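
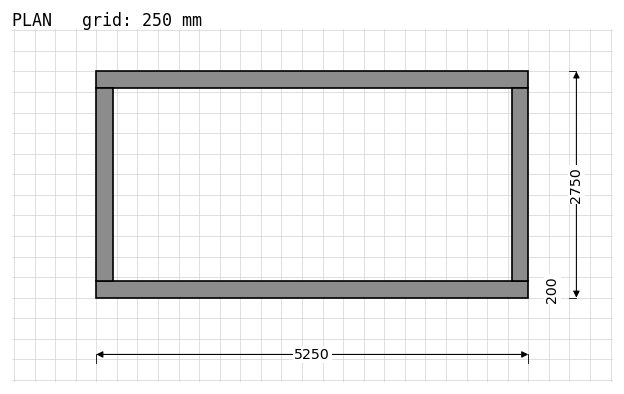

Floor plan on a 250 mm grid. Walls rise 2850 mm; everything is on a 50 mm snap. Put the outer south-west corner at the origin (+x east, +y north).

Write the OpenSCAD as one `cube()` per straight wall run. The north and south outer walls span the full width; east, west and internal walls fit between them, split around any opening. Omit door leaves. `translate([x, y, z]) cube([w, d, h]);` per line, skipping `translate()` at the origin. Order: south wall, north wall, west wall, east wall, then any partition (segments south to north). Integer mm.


cube([5250, 200, 2850]);
translate([0, 2550, 0]) cube([5250, 200, 2850]);
translate([0, 200, 0]) cube([200, 2350, 2850]);
translate([5050, 200, 0]) cube([200, 2350, 2850]);


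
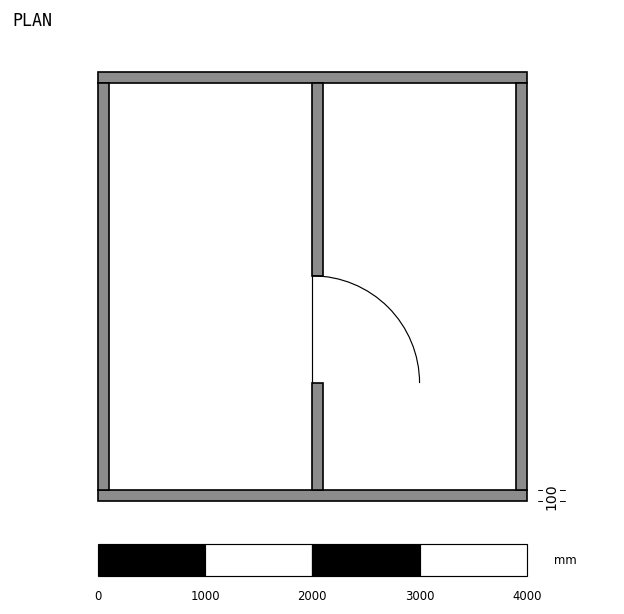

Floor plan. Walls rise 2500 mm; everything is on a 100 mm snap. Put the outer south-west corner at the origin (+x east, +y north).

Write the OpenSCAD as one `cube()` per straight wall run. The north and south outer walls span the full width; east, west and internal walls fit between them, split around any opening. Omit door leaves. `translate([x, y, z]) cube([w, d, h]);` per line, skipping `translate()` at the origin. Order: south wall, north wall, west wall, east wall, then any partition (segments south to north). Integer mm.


cube([4000, 100, 2500]);
translate([0, 3900, 0]) cube([4000, 100, 2500]);
translate([0, 100, 0]) cube([100, 3800, 2500]);
translate([3900, 100, 0]) cube([100, 3800, 2500]);
translate([2000, 100, 0]) cube([100, 1000, 2500]);
translate([2000, 2100, 0]) cube([100, 1800, 2500]);


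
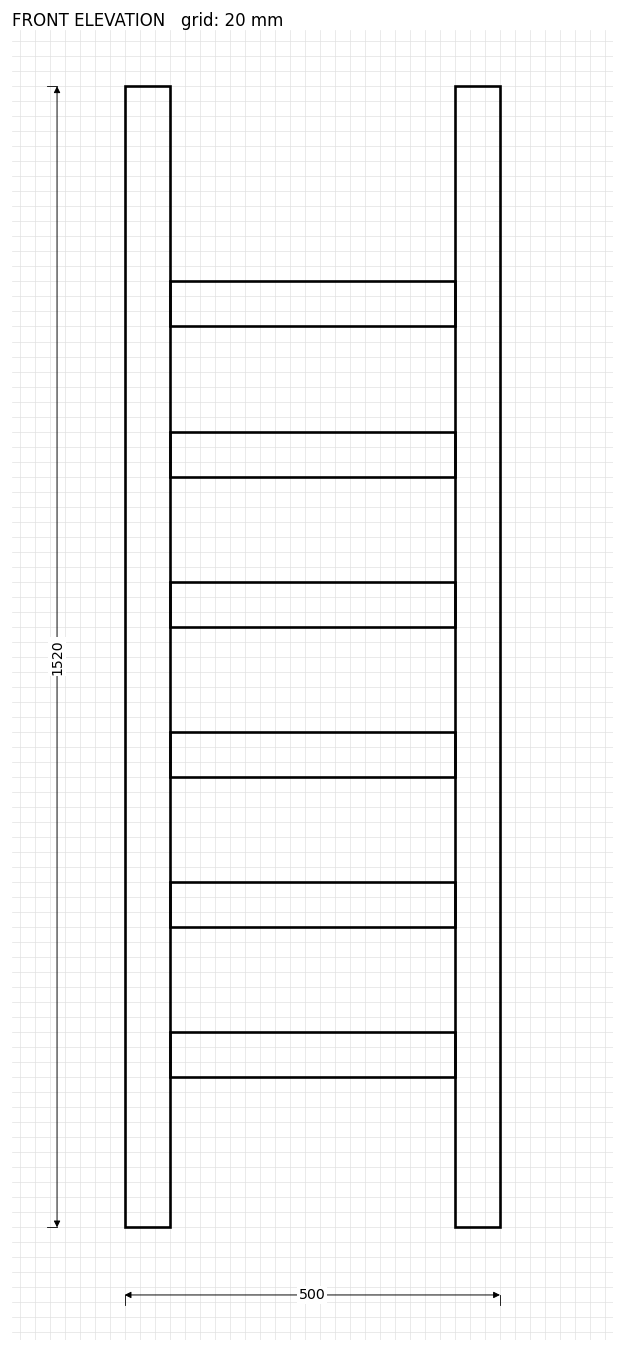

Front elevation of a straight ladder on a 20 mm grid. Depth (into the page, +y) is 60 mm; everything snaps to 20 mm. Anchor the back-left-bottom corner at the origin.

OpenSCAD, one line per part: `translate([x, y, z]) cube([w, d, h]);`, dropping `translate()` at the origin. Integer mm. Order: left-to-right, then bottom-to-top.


cube([60, 60, 1520]);
translate([60, 0, 200]) cube([380, 60, 60]);
translate([60, 0, 400]) cube([380, 60, 60]);
translate([60, 0, 600]) cube([380, 60, 60]);
translate([60, 0, 800]) cube([380, 60, 60]);
translate([60, 0, 1000]) cube([380, 60, 60]);
translate([60, 0, 1200]) cube([380, 60, 60]);
translate([440, 0, 0]) cube([60, 60, 1520]);


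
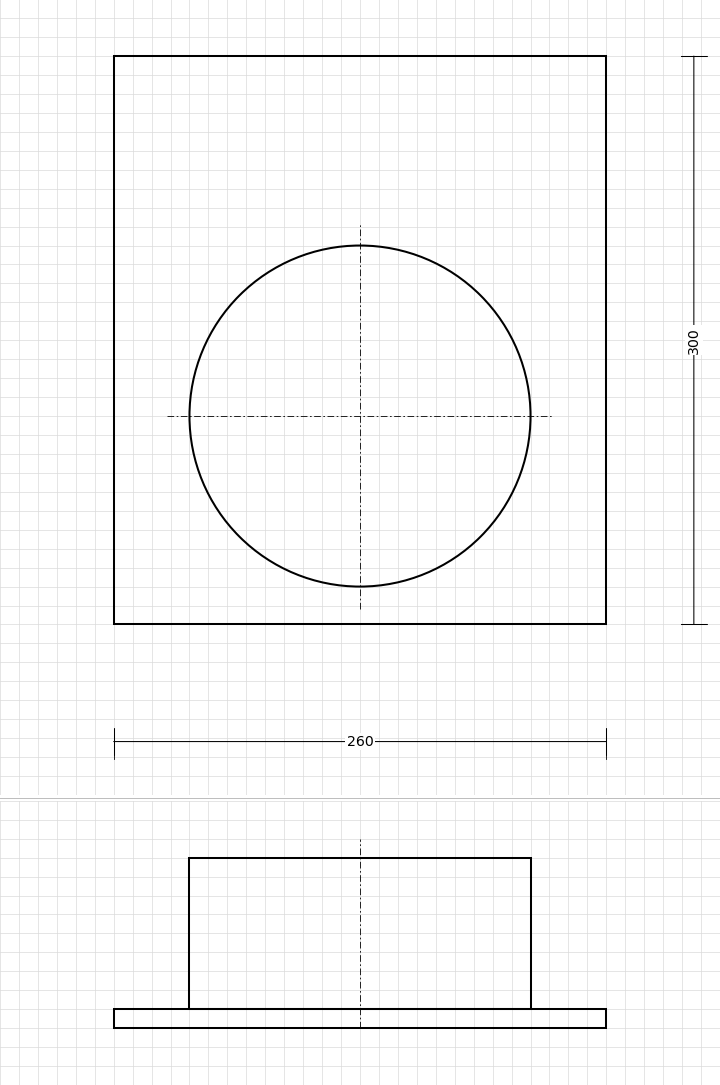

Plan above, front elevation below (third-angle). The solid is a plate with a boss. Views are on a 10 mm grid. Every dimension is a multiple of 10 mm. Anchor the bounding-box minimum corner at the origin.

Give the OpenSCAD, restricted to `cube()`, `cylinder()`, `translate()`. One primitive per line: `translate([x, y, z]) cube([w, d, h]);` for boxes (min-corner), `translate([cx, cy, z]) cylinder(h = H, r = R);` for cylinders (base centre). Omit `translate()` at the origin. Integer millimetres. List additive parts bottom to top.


cube([260, 300, 10]);
translate([130, 110, 10]) cylinder(h = 80, r = 90);


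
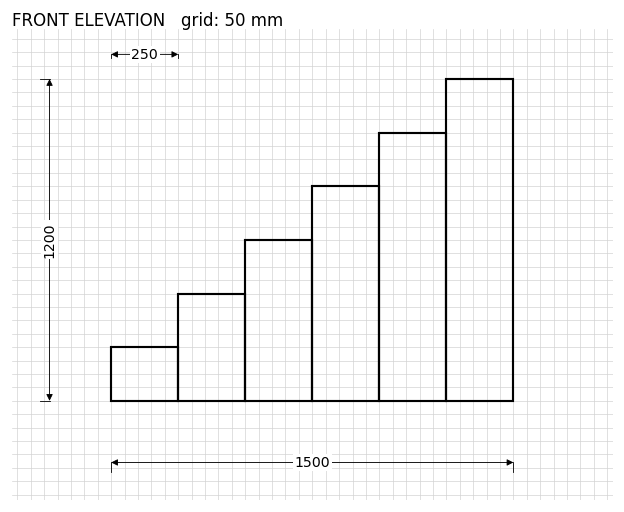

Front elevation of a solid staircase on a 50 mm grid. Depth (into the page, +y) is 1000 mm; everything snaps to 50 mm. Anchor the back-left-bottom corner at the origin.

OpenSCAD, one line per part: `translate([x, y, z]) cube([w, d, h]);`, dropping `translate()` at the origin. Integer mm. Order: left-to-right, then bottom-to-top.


cube([250, 1000, 200]);
translate([250, 0, 0]) cube([250, 1000, 400]);
translate([500, 0, 0]) cube([250, 1000, 600]);
translate([750, 0, 0]) cube([250, 1000, 800]);
translate([1000, 0, 0]) cube([250, 1000, 1000]);
translate([1250, 0, 0]) cube([250, 1000, 1200]);


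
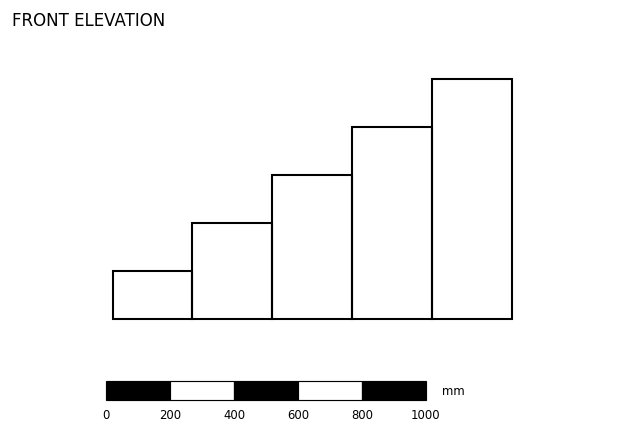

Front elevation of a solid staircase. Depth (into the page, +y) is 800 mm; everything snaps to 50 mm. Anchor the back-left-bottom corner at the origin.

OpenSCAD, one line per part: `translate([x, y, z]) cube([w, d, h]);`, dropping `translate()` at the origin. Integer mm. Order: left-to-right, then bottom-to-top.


cube([250, 800, 150]);
translate([250, 0, 0]) cube([250, 800, 300]);
translate([500, 0, 0]) cube([250, 800, 450]);
translate([750, 0, 0]) cube([250, 800, 600]);
translate([1000, 0, 0]) cube([250, 800, 750]);


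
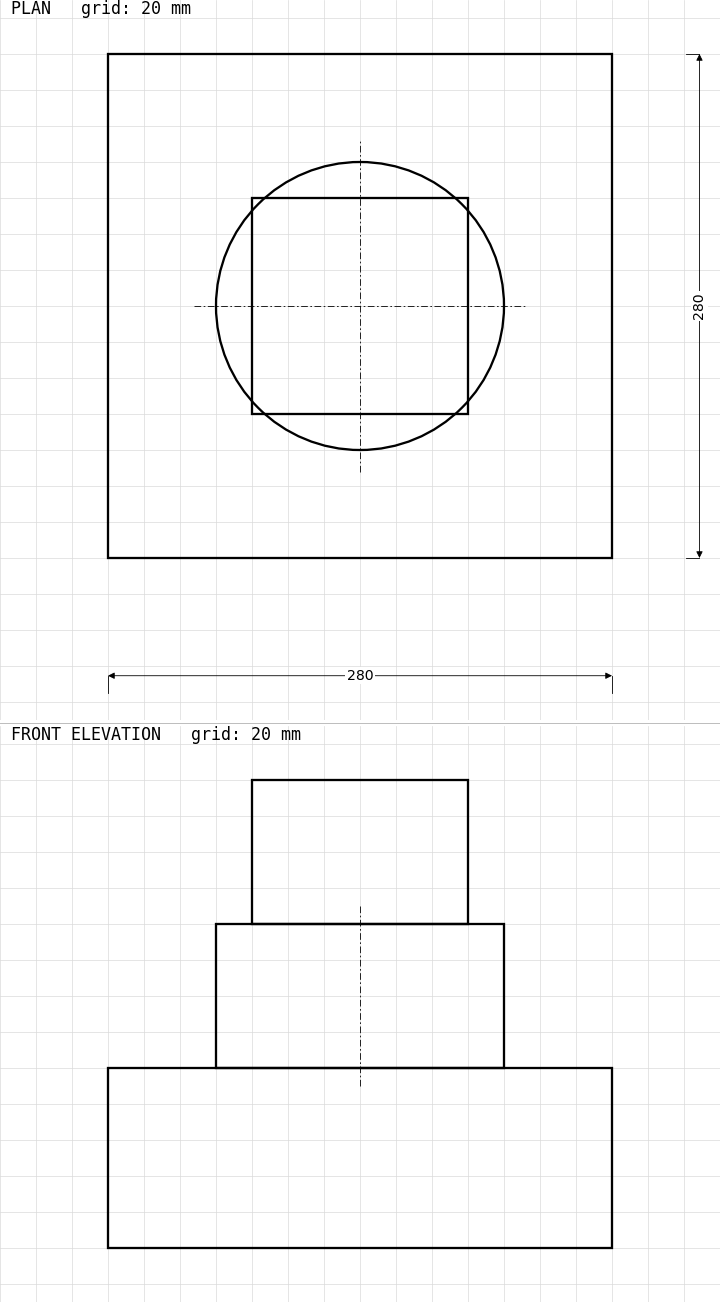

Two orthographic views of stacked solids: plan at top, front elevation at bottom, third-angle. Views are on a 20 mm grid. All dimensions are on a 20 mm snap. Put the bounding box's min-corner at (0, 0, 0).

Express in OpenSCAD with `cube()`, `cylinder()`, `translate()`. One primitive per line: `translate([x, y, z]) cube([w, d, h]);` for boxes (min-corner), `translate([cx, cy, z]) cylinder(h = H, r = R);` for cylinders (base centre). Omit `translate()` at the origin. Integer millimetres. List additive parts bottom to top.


cube([280, 280, 100]);
translate([140, 140, 100]) cylinder(h = 80, r = 80);
translate([80, 80, 180]) cube([120, 120, 80]);


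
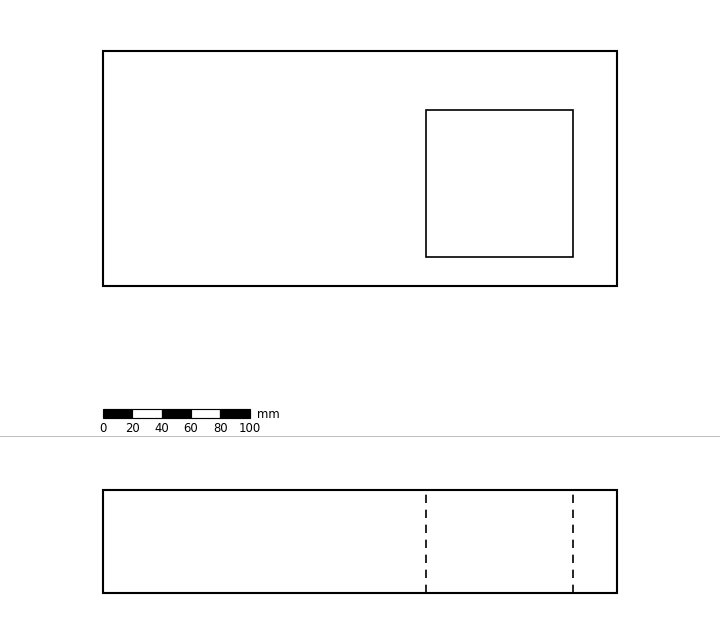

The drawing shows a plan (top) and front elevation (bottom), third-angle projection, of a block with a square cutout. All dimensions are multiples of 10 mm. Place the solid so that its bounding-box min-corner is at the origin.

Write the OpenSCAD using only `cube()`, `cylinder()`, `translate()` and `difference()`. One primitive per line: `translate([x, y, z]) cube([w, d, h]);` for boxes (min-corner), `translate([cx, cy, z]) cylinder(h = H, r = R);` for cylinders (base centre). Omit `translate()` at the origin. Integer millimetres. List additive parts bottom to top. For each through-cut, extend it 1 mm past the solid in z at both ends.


difference() {
  cube([350, 160, 70]);
  translate([220, 20, -1]) cube([100, 100, 72]);
}


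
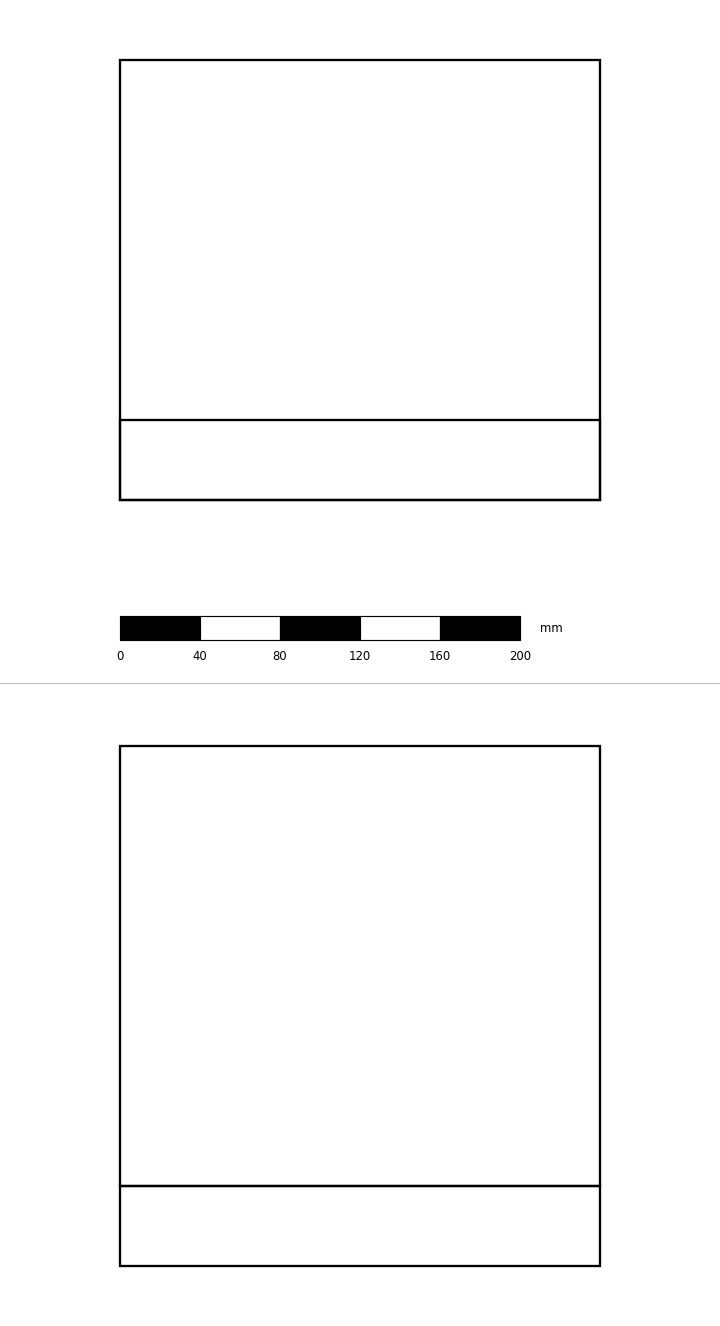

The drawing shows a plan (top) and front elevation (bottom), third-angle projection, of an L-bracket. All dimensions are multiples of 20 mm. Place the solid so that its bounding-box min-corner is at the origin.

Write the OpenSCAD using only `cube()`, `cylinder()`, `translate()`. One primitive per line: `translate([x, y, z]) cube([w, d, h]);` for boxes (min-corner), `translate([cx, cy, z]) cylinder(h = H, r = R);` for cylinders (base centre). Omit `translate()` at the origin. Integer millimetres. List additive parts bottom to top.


cube([240, 220, 40]);
translate([0, 0, 40]) cube([240, 40, 220]);


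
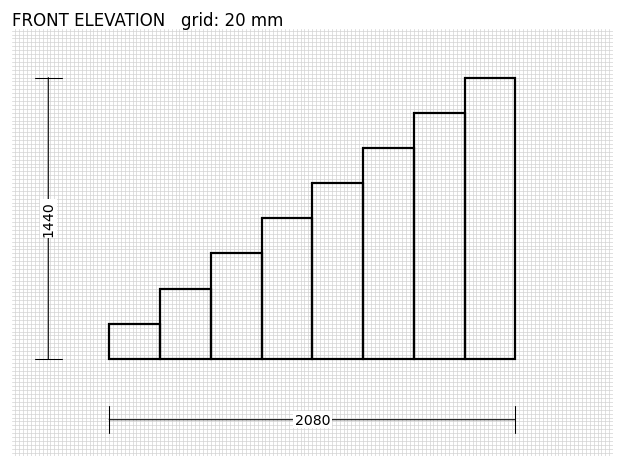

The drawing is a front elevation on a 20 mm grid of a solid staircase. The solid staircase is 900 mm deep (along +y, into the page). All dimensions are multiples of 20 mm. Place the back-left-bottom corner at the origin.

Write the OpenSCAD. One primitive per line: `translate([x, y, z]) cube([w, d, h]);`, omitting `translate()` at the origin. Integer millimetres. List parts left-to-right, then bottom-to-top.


cube([260, 900, 180]);
translate([260, 0, 0]) cube([260, 900, 360]);
translate([520, 0, 0]) cube([260, 900, 540]);
translate([780, 0, 0]) cube([260, 900, 720]);
translate([1040, 0, 0]) cube([260, 900, 900]);
translate([1300, 0, 0]) cube([260, 900, 1080]);
translate([1560, 0, 0]) cube([260, 900, 1260]);
translate([1820, 0, 0]) cube([260, 900, 1440]);


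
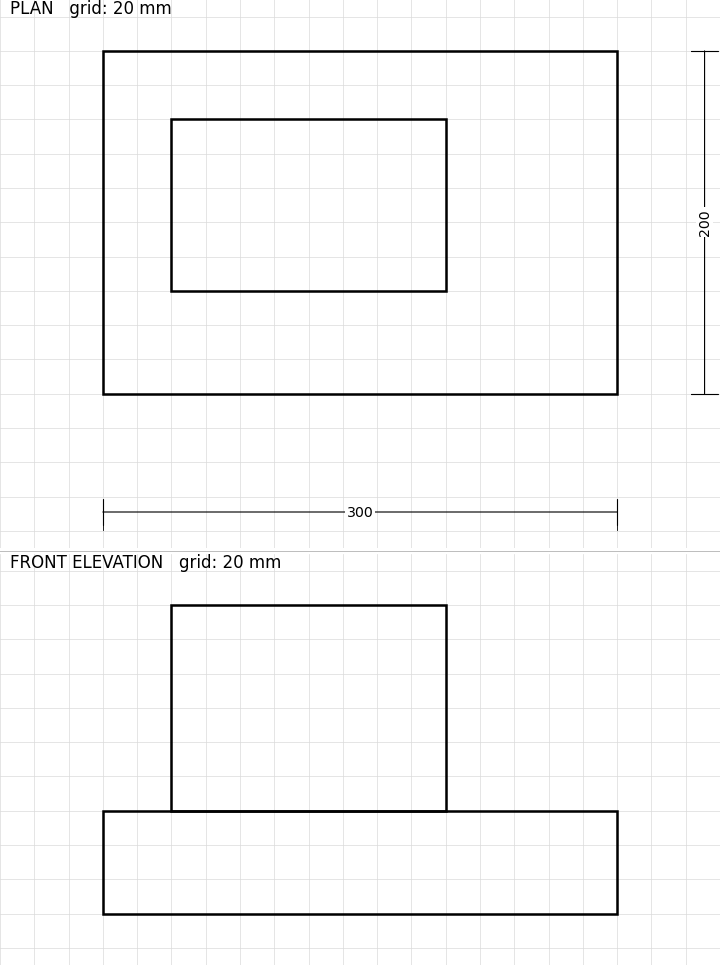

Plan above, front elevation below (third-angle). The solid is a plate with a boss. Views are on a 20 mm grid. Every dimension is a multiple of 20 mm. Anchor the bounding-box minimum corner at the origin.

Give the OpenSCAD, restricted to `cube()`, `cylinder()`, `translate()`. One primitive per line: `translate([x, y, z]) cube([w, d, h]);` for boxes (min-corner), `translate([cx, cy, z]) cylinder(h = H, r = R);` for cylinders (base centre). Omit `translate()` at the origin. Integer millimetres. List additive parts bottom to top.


cube([300, 200, 60]);
translate([40, 60, 60]) cube([160, 100, 120]);


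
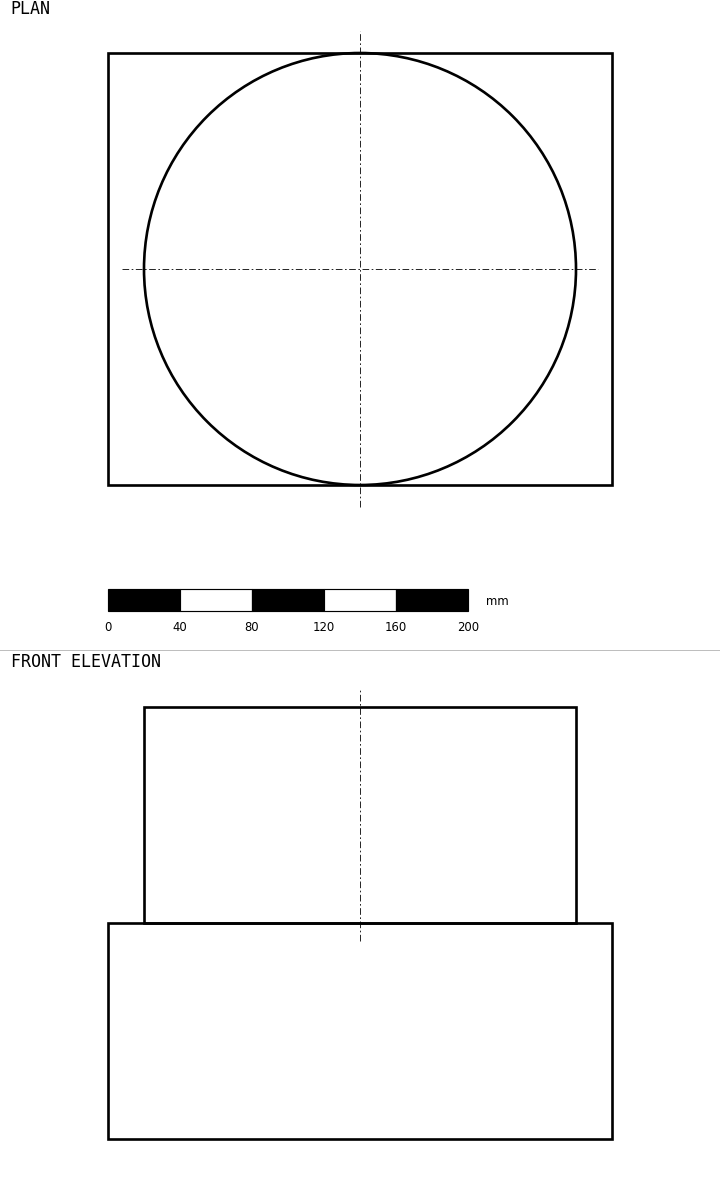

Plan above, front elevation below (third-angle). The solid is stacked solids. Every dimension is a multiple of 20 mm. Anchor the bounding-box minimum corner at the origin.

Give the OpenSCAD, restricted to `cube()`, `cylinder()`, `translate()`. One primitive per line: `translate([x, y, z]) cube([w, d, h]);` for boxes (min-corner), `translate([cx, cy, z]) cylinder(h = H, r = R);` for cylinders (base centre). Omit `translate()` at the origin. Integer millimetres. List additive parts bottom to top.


cube([280, 240, 120]);
translate([140, 120, 120]) cylinder(h = 120, r = 120);


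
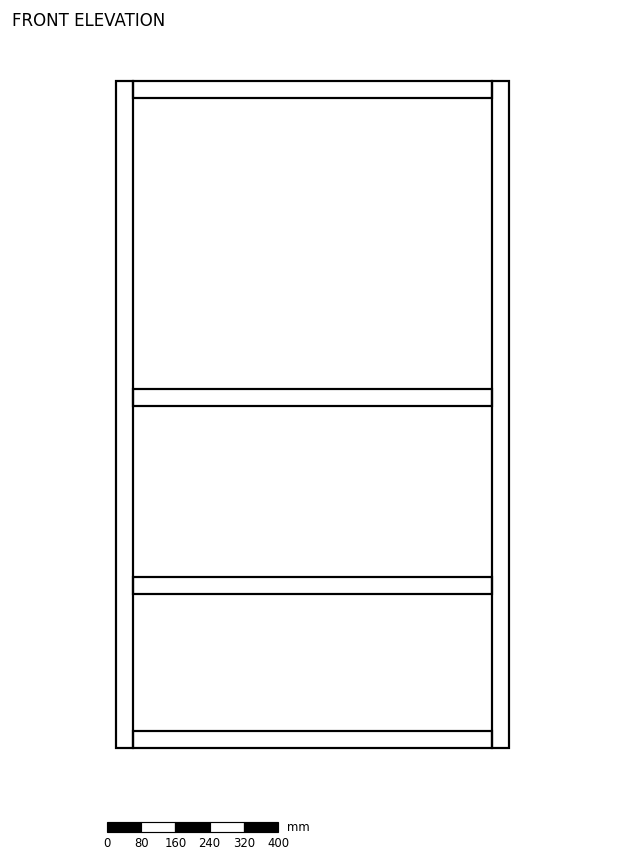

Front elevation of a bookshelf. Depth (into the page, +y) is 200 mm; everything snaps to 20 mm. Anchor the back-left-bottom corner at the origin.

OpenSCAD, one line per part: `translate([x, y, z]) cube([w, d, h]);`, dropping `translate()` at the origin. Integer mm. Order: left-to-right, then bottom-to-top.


cube([40, 200, 1560]);
translate([40, 0, 0]) cube([840, 200, 40]);
translate([40, 0, 360]) cube([840, 200, 40]);
translate([40, 0, 800]) cube([840, 200, 40]);
translate([40, 0, 1520]) cube([840, 200, 40]);
translate([880, 0, 0]) cube([40, 200, 1560]);


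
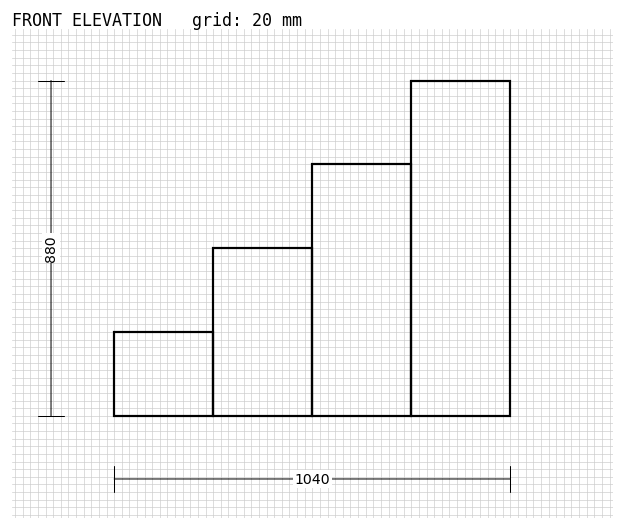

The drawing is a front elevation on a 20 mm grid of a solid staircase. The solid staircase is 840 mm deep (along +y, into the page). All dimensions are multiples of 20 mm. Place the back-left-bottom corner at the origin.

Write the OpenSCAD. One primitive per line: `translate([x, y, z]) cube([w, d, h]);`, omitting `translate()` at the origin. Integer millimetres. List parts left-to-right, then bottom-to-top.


cube([260, 840, 220]);
translate([260, 0, 0]) cube([260, 840, 440]);
translate([520, 0, 0]) cube([260, 840, 660]);
translate([780, 0, 0]) cube([260, 840, 880]);


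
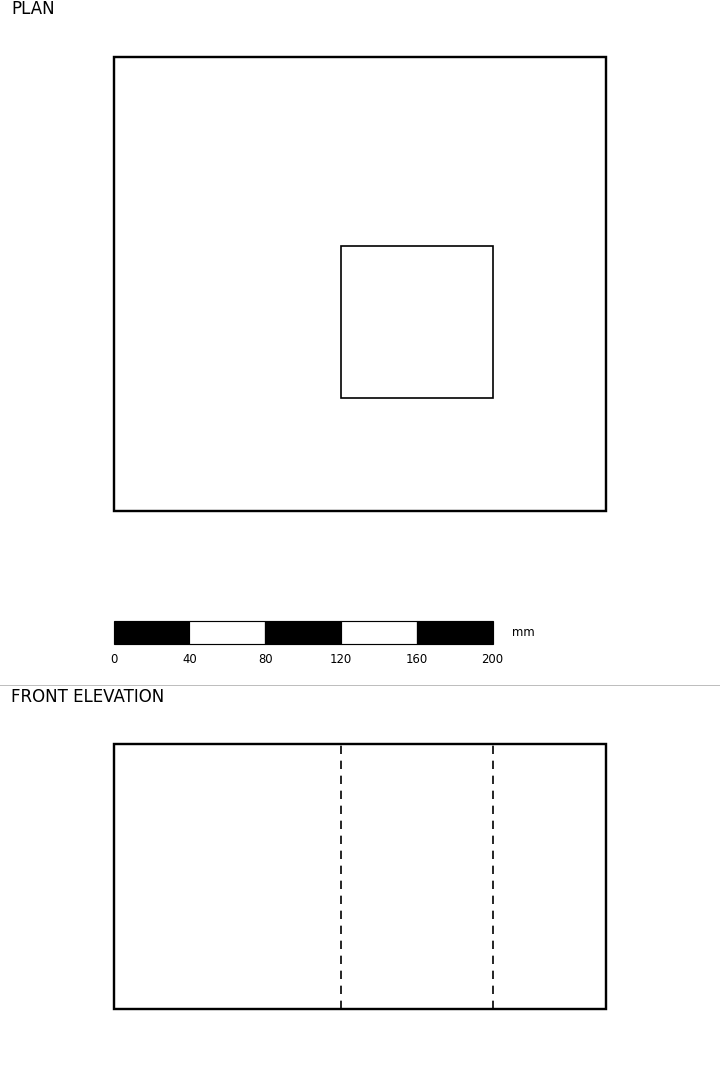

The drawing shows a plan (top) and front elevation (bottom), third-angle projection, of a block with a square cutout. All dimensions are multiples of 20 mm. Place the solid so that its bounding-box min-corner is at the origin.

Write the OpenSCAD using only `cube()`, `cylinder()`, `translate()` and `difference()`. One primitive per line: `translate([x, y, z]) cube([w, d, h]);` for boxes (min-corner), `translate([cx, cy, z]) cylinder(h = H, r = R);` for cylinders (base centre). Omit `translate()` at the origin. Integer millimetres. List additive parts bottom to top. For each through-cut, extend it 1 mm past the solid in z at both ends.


difference() {
  cube([260, 240, 140]);
  translate([120, 60, -1]) cube([80, 80, 142]);
}


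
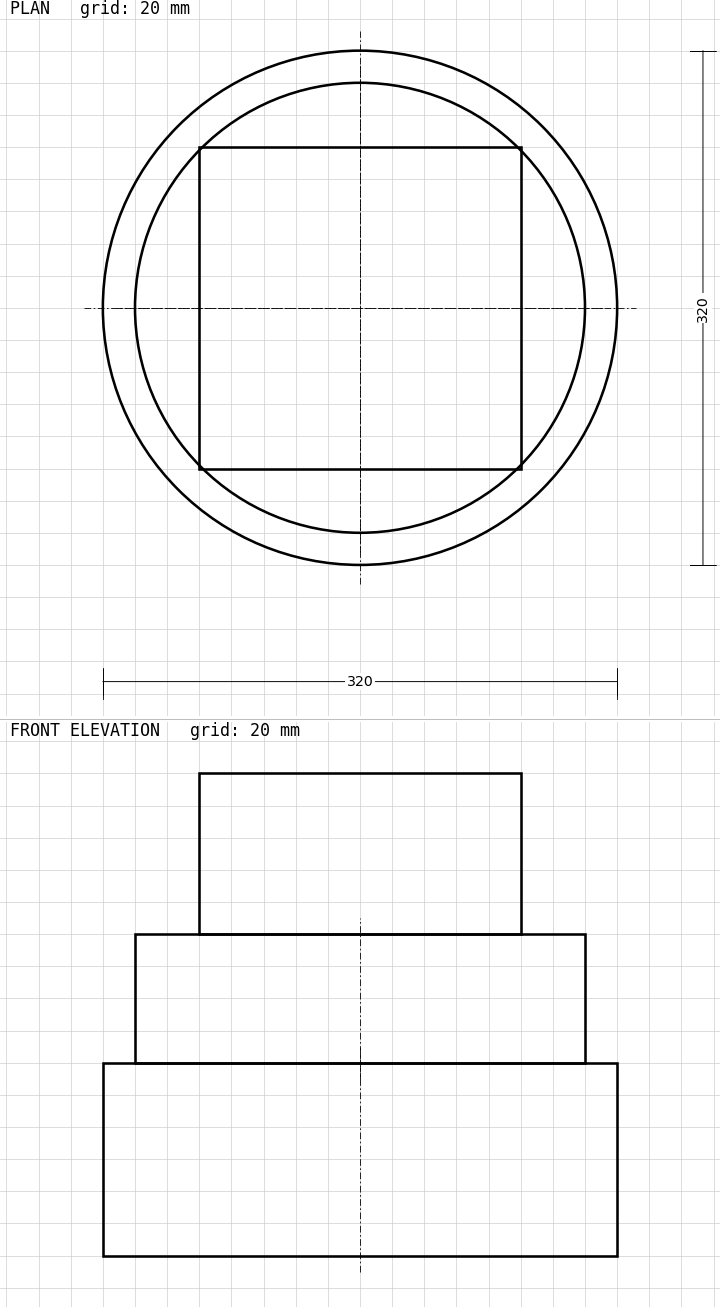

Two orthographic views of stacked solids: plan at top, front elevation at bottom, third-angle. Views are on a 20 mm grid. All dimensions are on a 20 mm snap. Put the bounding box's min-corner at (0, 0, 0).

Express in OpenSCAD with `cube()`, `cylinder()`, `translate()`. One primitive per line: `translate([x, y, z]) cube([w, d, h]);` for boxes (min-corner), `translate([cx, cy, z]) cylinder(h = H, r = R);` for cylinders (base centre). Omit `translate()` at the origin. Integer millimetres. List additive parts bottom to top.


translate([160, 160, 0]) cylinder(h = 120, r = 160);
translate([160, 160, 120]) cylinder(h = 80, r = 140);
translate([60, 60, 200]) cube([200, 200, 100]);


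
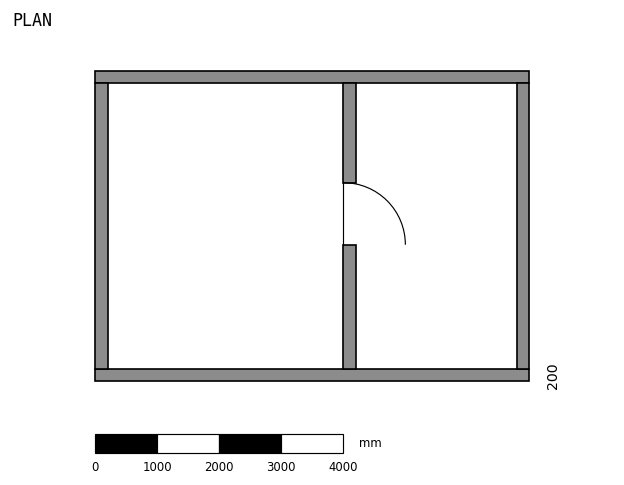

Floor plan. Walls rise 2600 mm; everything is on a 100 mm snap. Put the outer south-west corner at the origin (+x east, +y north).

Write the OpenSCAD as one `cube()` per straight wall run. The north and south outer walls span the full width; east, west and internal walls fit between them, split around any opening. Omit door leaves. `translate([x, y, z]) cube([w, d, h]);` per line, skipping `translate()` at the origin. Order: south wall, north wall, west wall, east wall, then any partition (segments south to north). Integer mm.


cube([7000, 200, 2600]);
translate([0, 4800, 0]) cube([7000, 200, 2600]);
translate([0, 200, 0]) cube([200, 4600, 2600]);
translate([6800, 200, 0]) cube([200, 4600, 2600]);
translate([4000, 200, 0]) cube([200, 2000, 2600]);
translate([4000, 3200, 0]) cube([200, 1600, 2600]);


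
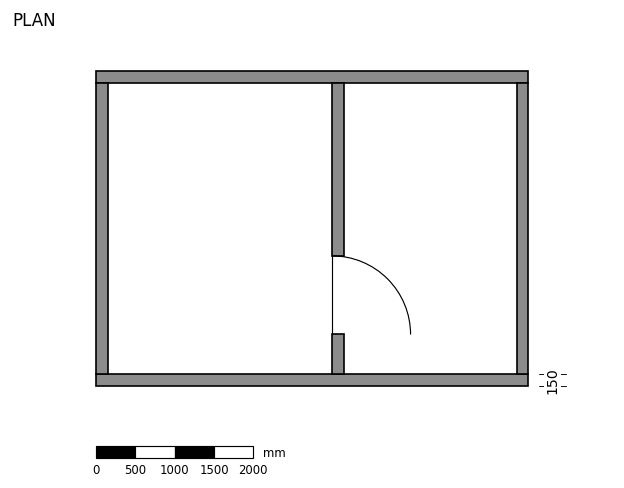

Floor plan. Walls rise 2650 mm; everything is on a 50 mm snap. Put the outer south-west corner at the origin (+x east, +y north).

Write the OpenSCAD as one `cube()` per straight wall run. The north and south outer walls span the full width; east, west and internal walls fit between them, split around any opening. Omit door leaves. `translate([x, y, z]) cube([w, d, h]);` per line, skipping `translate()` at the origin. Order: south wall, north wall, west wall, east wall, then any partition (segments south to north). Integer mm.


cube([5500, 150, 2650]);
translate([0, 3850, 0]) cube([5500, 150, 2650]);
translate([0, 150, 0]) cube([150, 3700, 2650]);
translate([5350, 150, 0]) cube([150, 3700, 2650]);
translate([3000, 150, 0]) cube([150, 500, 2650]);
translate([3000, 1650, 0]) cube([150, 2200, 2650]);


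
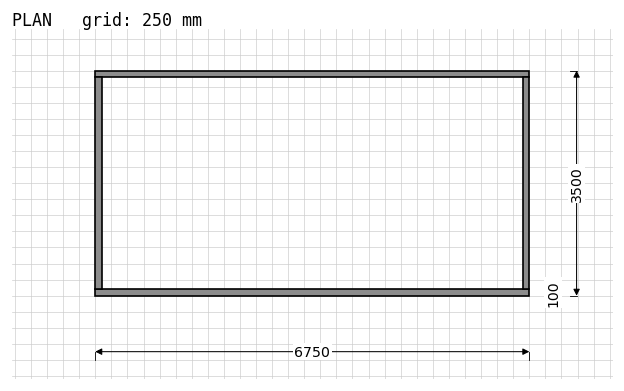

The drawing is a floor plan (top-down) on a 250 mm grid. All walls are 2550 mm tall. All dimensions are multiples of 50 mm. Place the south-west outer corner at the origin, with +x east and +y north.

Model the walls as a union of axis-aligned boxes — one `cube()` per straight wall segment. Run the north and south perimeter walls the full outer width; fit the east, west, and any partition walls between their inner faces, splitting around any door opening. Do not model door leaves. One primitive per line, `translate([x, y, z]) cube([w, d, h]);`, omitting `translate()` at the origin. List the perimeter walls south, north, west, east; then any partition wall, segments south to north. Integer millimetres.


cube([6750, 100, 2550]);
translate([0, 3400, 0]) cube([6750, 100, 2550]);
translate([0, 100, 0]) cube([100, 3300, 2550]);
translate([6650, 100, 0]) cube([100, 3300, 2550]);


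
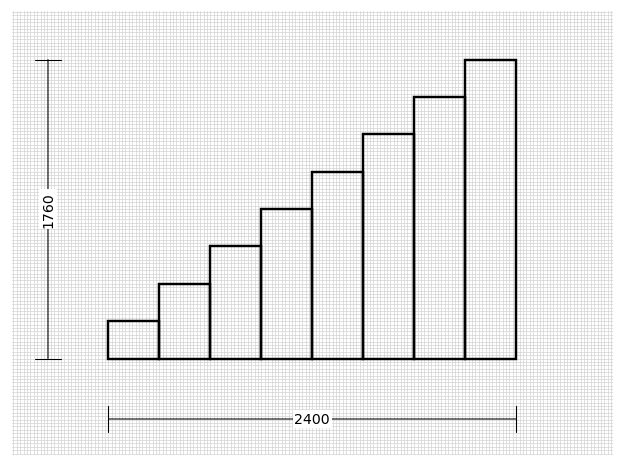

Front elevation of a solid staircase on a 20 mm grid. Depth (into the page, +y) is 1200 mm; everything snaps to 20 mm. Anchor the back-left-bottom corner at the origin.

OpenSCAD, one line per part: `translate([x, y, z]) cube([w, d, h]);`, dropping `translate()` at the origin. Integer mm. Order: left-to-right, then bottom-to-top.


cube([300, 1200, 220]);
translate([300, 0, 0]) cube([300, 1200, 440]);
translate([600, 0, 0]) cube([300, 1200, 660]);
translate([900, 0, 0]) cube([300, 1200, 880]);
translate([1200, 0, 0]) cube([300, 1200, 1100]);
translate([1500, 0, 0]) cube([300, 1200, 1320]);
translate([1800, 0, 0]) cube([300, 1200, 1540]);
translate([2100, 0, 0]) cube([300, 1200, 1760]);


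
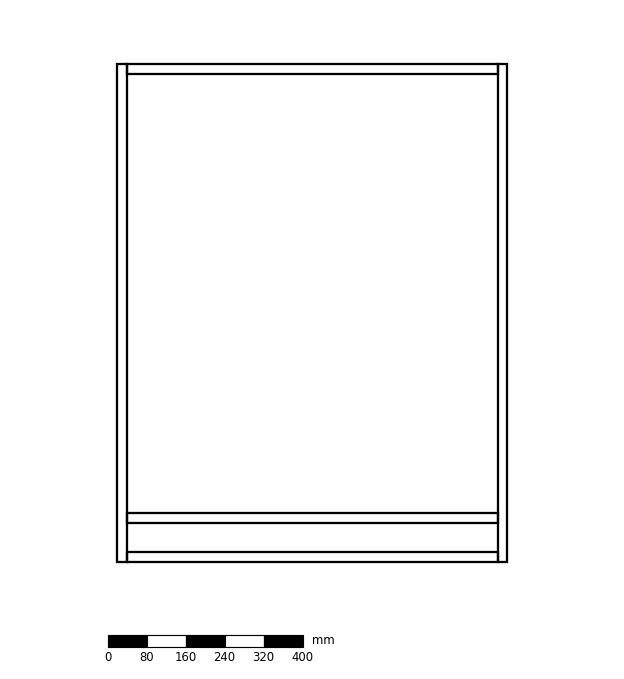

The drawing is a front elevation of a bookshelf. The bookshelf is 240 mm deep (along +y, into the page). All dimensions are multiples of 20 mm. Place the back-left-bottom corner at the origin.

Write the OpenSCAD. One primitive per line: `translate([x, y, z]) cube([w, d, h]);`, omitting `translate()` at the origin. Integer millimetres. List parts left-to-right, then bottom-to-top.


cube([20, 240, 1020]);
translate([20, 0, 0]) cube([760, 240, 20]);
translate([20, 0, 80]) cube([760, 240, 20]);
translate([20, 0, 1000]) cube([760, 240, 20]);
translate([780, 0, 0]) cube([20, 240, 1020]);


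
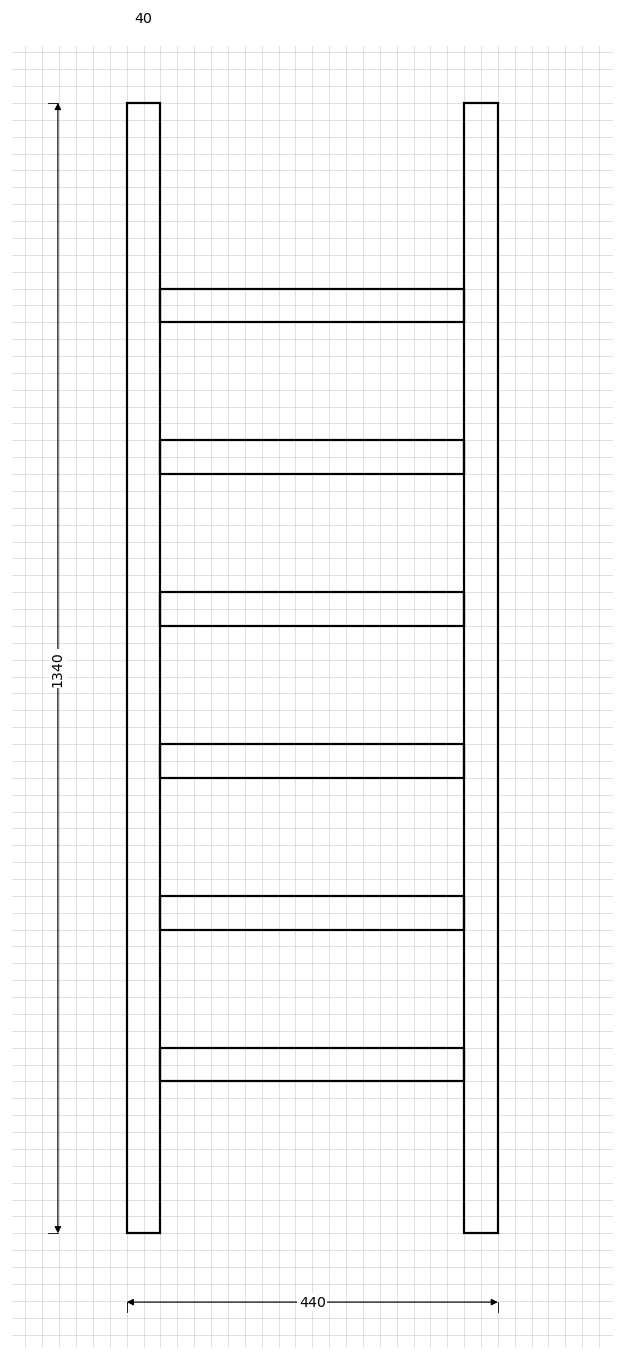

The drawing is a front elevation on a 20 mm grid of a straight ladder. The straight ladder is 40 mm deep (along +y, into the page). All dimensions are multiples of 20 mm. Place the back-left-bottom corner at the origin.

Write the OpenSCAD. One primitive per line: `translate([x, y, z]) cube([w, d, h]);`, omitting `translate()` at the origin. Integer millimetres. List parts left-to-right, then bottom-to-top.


cube([40, 40, 1340]);
translate([40, 0, 180]) cube([360, 40, 40]);
translate([40, 0, 360]) cube([360, 40, 40]);
translate([40, 0, 540]) cube([360, 40, 40]);
translate([40, 0, 720]) cube([360, 40, 40]);
translate([40, 0, 900]) cube([360, 40, 40]);
translate([40, 0, 1080]) cube([360, 40, 40]);
translate([400, 0, 0]) cube([40, 40, 1340]);


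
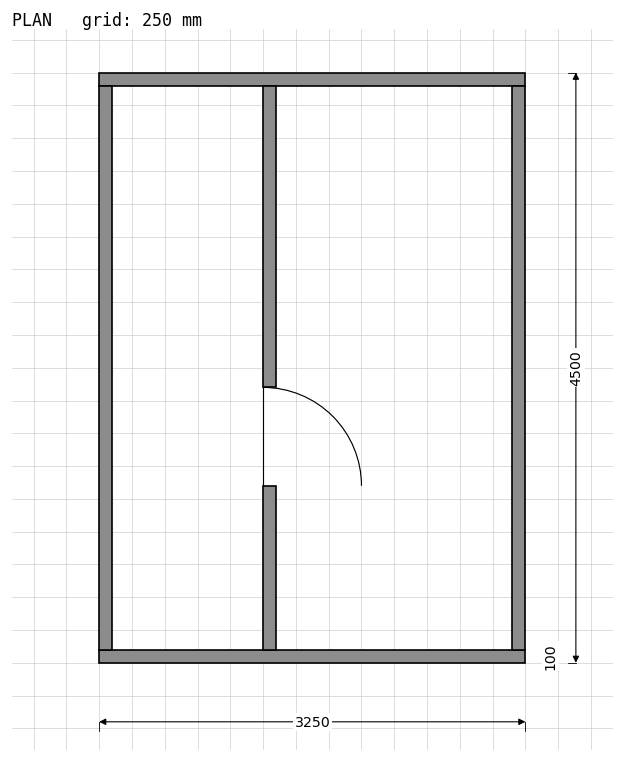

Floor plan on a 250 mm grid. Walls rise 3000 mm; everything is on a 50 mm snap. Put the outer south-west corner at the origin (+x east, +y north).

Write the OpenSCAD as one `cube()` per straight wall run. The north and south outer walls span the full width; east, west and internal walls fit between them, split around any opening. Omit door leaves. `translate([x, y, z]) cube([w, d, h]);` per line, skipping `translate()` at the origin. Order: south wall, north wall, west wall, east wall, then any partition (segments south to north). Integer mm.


cube([3250, 100, 3000]);
translate([0, 4400, 0]) cube([3250, 100, 3000]);
translate([0, 100, 0]) cube([100, 4300, 3000]);
translate([3150, 100, 0]) cube([100, 4300, 3000]);
translate([1250, 100, 0]) cube([100, 1250, 3000]);
translate([1250, 2100, 0]) cube([100, 2300, 3000]);


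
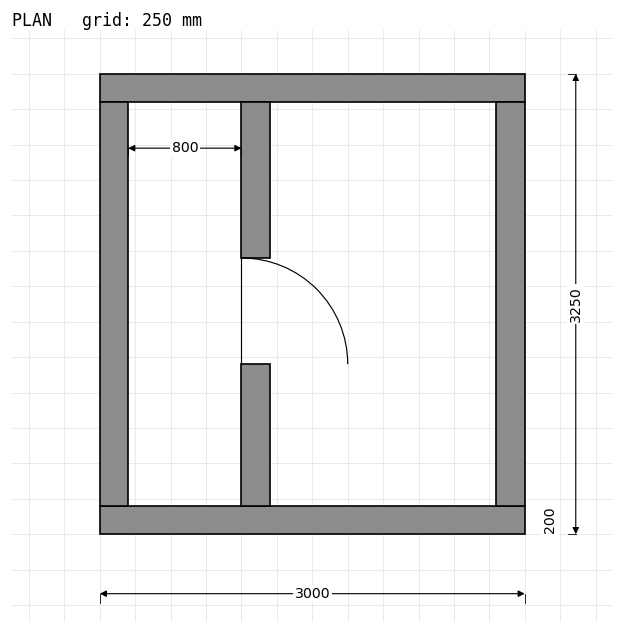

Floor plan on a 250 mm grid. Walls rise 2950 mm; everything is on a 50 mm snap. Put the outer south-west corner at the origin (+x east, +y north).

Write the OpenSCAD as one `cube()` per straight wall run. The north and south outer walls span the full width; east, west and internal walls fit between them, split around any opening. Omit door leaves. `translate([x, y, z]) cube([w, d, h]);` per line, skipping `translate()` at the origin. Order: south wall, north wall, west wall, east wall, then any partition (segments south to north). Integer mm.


cube([3000, 200, 2950]);
translate([0, 3050, 0]) cube([3000, 200, 2950]);
translate([0, 200, 0]) cube([200, 2850, 2950]);
translate([2800, 200, 0]) cube([200, 2850, 2950]);
translate([1000, 200, 0]) cube([200, 1000, 2950]);
translate([1000, 1950, 0]) cube([200, 1100, 2950]);


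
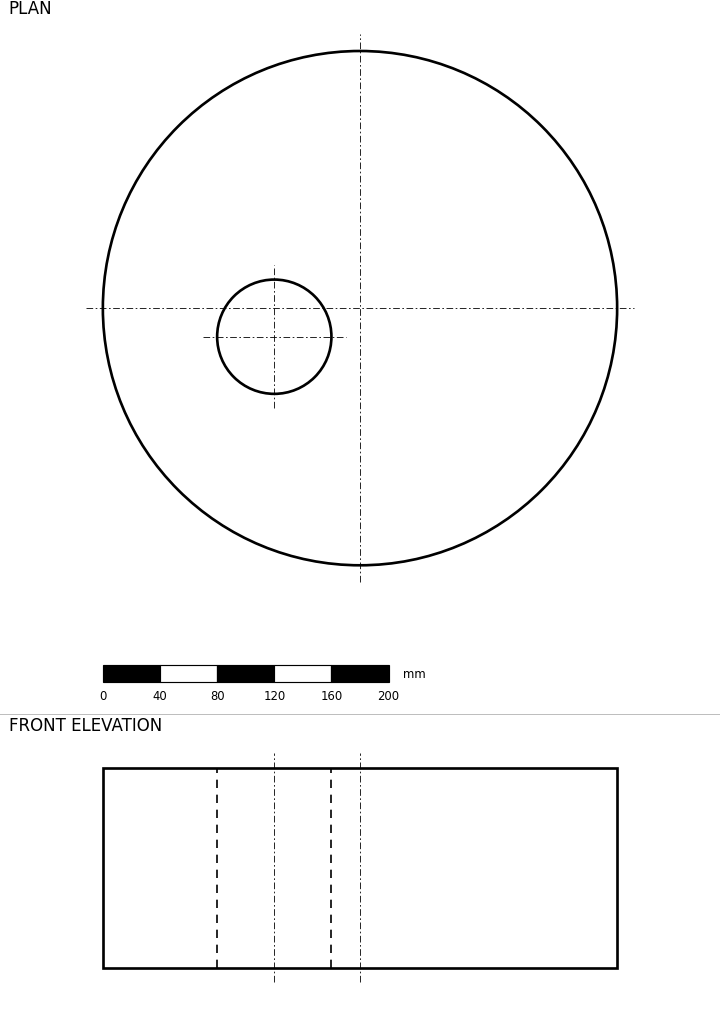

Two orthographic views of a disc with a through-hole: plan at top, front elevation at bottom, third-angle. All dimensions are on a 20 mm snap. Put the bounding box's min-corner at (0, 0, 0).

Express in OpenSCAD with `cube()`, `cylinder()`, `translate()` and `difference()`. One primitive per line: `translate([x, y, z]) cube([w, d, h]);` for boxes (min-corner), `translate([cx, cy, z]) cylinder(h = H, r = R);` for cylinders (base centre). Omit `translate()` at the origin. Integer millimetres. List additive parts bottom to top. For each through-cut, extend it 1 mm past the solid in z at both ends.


difference() {
  translate([180, 180, 0]) cylinder(h = 140, r = 180);
  translate([120, 160, -1]) cylinder(h = 142, r = 40);
}


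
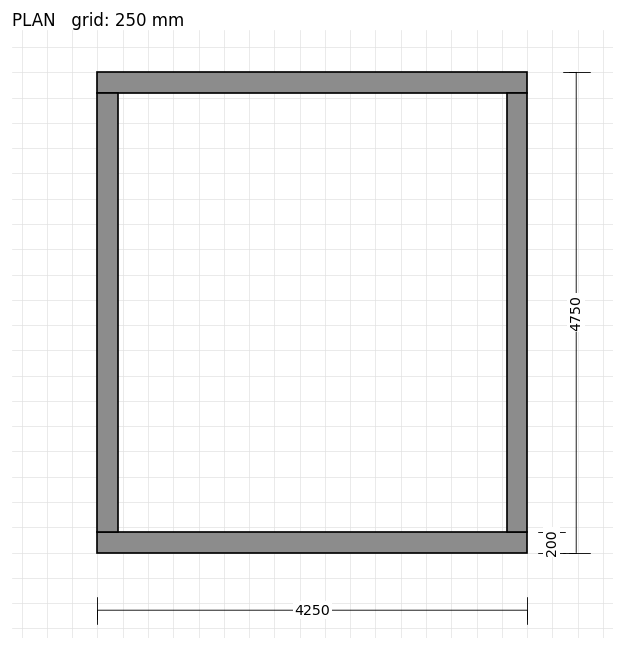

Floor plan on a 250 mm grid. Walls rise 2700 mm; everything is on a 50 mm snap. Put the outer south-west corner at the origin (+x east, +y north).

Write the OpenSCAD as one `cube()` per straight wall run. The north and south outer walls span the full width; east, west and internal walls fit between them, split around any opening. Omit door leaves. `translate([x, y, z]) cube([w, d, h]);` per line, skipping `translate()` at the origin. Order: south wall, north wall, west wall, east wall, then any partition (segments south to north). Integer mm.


cube([4250, 200, 2700]);
translate([0, 4550, 0]) cube([4250, 200, 2700]);
translate([0, 200, 0]) cube([200, 4350, 2700]);
translate([4050, 200, 0]) cube([200, 4350, 2700]);


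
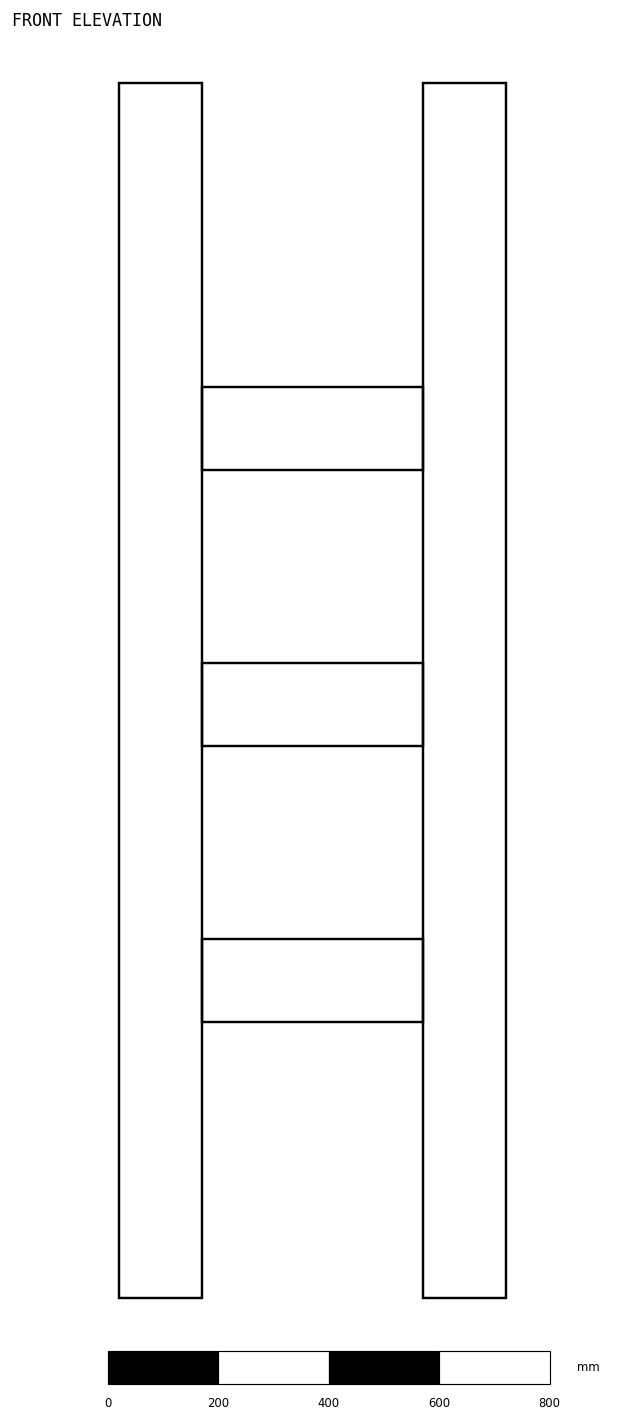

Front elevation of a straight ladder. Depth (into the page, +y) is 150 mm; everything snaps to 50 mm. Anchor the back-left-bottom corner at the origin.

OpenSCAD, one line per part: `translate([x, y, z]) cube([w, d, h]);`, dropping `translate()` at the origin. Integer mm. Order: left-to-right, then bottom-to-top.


cube([150, 150, 2200]);
translate([150, 0, 500]) cube([400, 150, 150]);
translate([150, 0, 1000]) cube([400, 150, 150]);
translate([150, 0, 1500]) cube([400, 150, 150]);
translate([550, 0, 0]) cube([150, 150, 2200]);


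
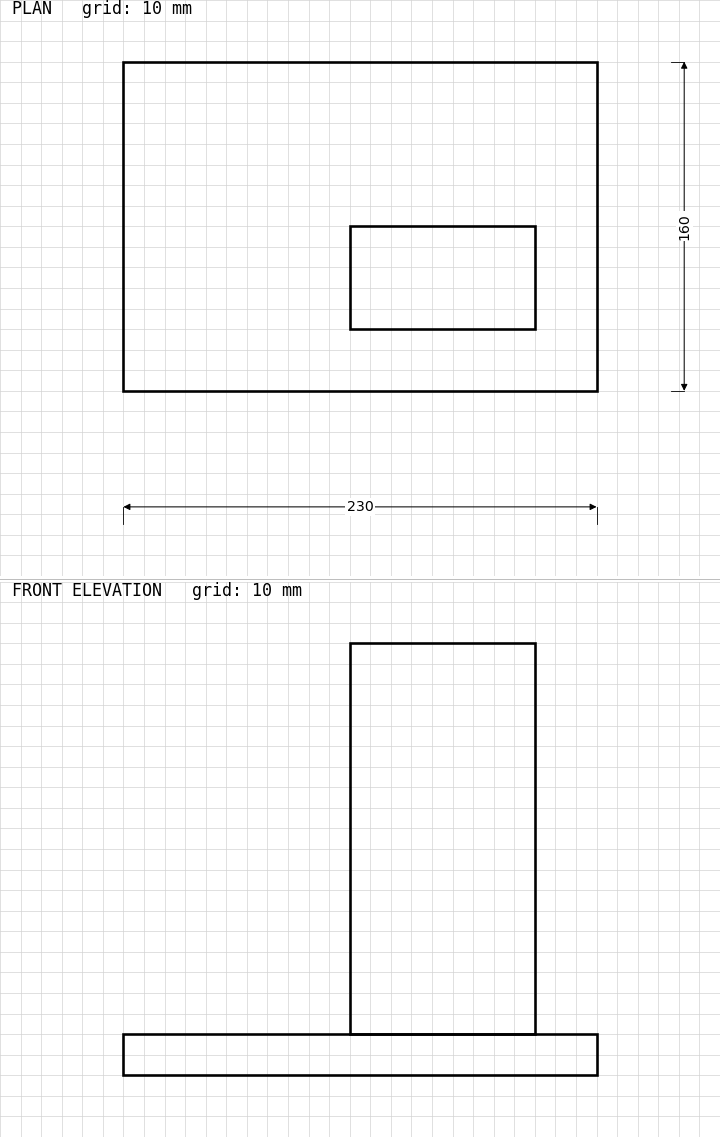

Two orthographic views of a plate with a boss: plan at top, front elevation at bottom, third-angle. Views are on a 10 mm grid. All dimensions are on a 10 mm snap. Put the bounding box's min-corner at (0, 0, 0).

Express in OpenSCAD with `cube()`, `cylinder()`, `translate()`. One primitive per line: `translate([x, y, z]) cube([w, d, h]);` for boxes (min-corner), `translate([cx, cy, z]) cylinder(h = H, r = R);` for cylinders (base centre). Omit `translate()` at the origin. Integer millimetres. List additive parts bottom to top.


cube([230, 160, 20]);
translate([110, 30, 20]) cube([90, 50, 190]);


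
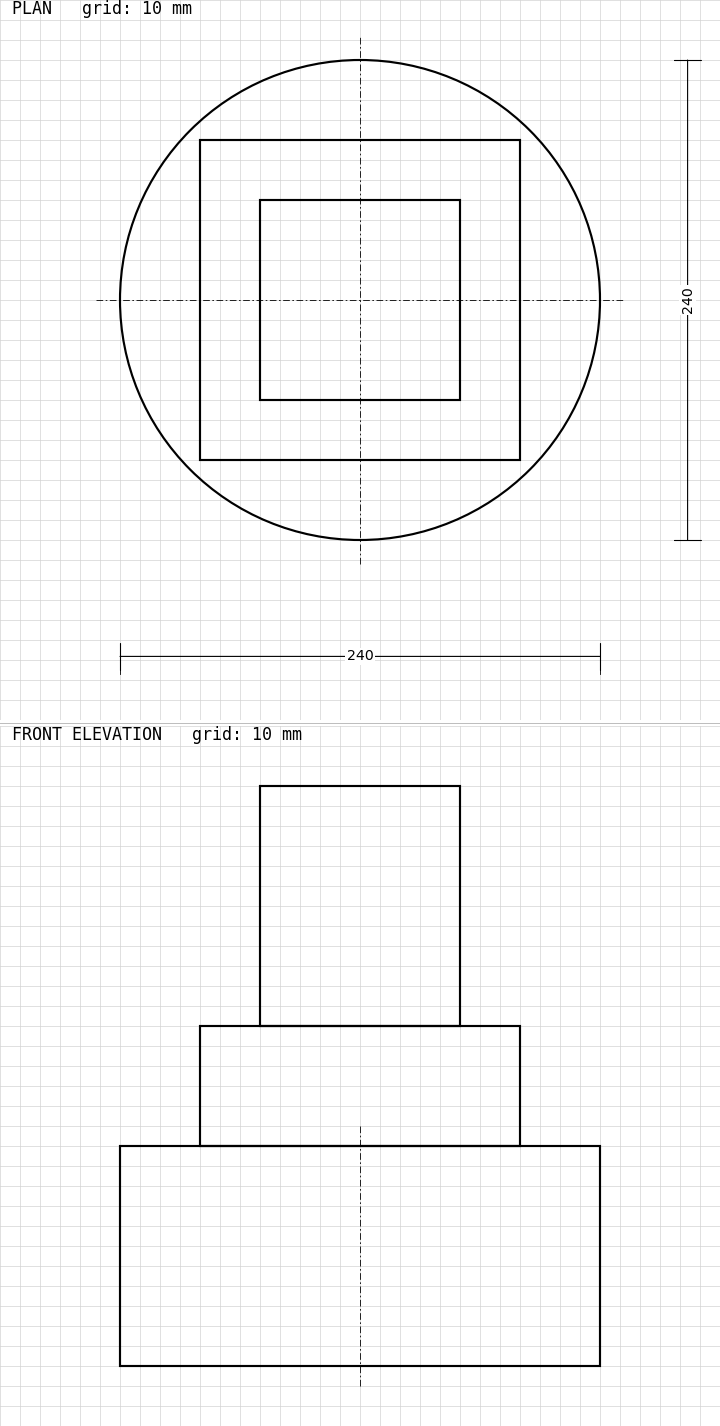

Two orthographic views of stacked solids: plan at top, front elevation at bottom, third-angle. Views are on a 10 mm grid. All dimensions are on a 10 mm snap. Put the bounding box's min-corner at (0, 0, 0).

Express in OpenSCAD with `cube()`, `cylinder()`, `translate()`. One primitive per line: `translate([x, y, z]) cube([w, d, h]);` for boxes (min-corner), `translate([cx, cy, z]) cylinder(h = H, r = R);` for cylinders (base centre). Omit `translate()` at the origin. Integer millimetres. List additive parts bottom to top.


translate([120, 120, 0]) cylinder(h = 110, r = 120);
translate([40, 40, 110]) cube([160, 160, 60]);
translate([70, 70, 170]) cube([100, 100, 120]);


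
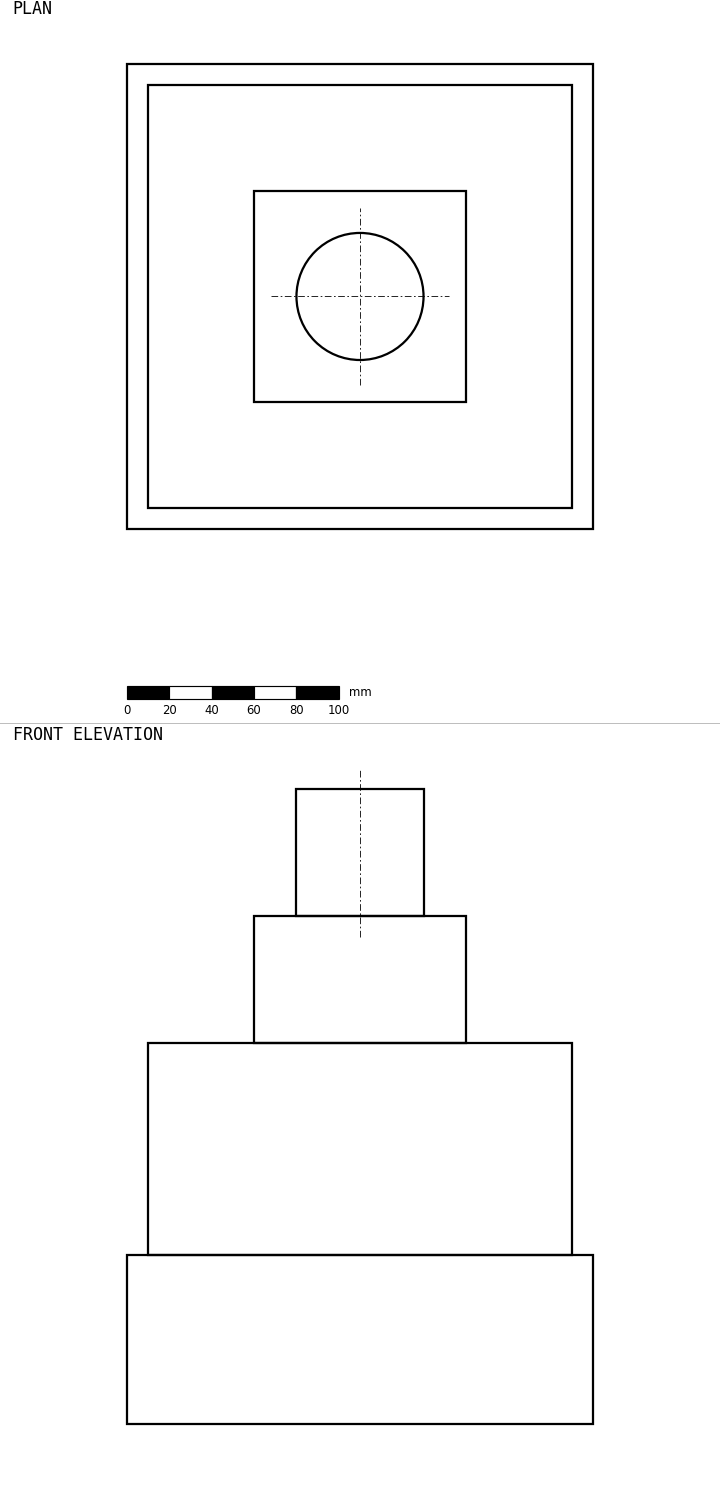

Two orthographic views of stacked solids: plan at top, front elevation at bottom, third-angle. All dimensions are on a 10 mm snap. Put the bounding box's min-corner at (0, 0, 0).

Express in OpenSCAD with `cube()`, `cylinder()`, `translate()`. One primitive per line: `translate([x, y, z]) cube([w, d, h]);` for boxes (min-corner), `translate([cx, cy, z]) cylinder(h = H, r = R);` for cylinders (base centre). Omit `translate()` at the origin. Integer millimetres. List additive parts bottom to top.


cube([220, 220, 80]);
translate([10, 10, 80]) cube([200, 200, 100]);
translate([60, 60, 180]) cube([100, 100, 60]);
translate([110, 110, 240]) cylinder(h = 60, r = 30);


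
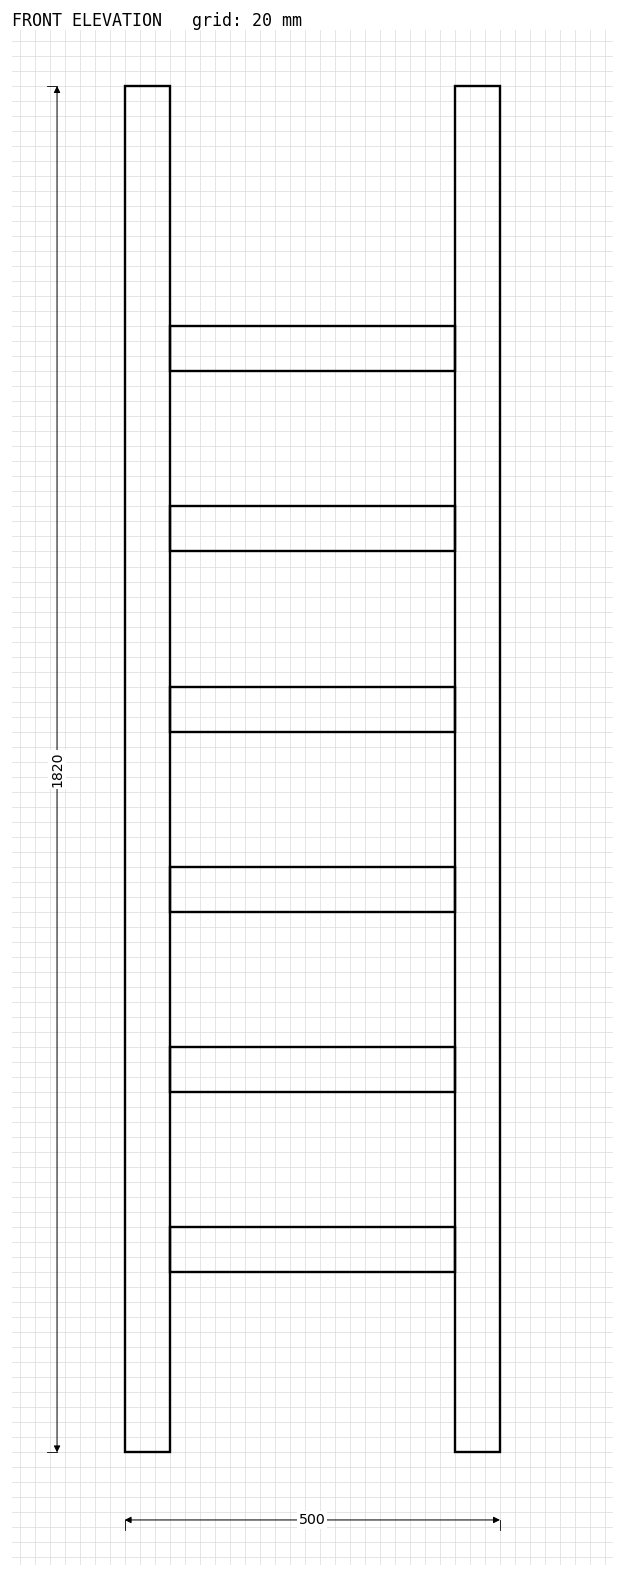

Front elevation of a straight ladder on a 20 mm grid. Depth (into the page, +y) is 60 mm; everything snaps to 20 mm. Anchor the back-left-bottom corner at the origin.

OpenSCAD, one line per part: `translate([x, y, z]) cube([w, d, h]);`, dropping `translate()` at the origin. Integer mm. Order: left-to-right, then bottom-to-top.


cube([60, 60, 1820]);
translate([60, 0, 240]) cube([380, 60, 60]);
translate([60, 0, 480]) cube([380, 60, 60]);
translate([60, 0, 720]) cube([380, 60, 60]);
translate([60, 0, 960]) cube([380, 60, 60]);
translate([60, 0, 1200]) cube([380, 60, 60]);
translate([60, 0, 1440]) cube([380, 60, 60]);
translate([440, 0, 0]) cube([60, 60, 1820]);


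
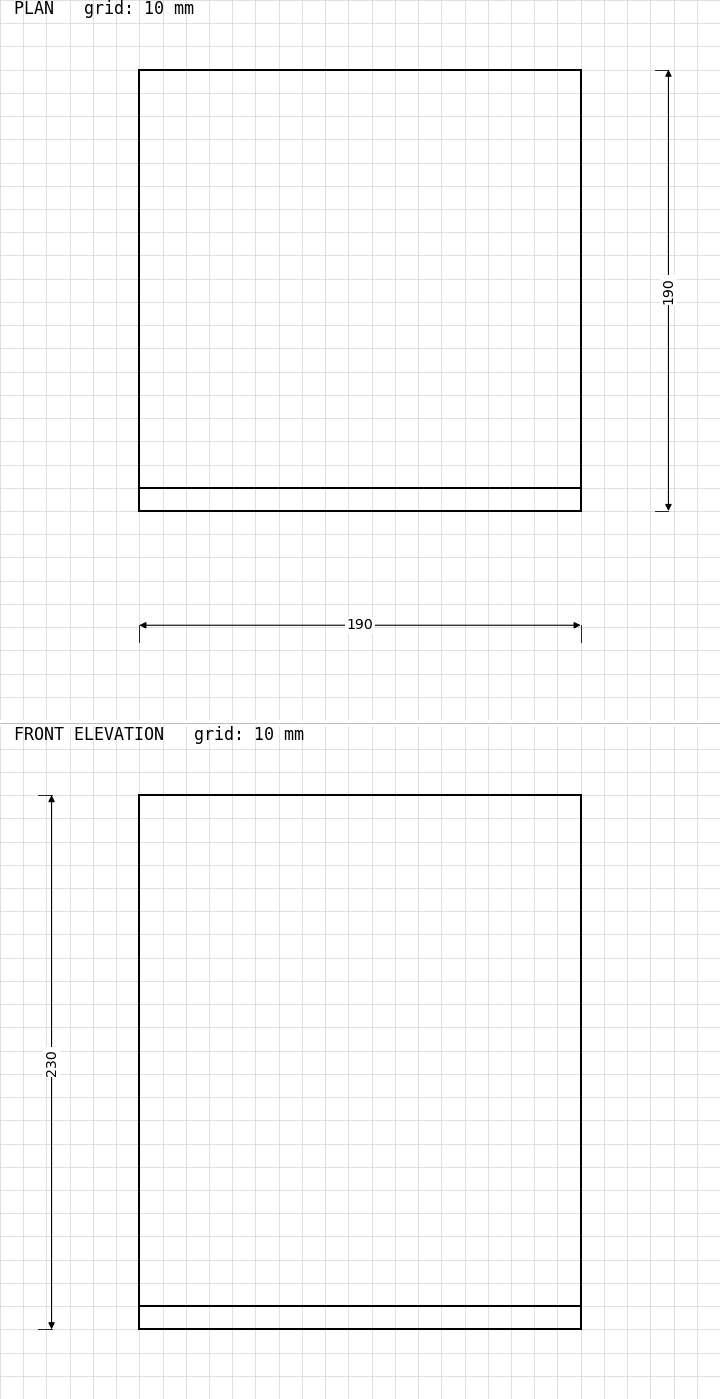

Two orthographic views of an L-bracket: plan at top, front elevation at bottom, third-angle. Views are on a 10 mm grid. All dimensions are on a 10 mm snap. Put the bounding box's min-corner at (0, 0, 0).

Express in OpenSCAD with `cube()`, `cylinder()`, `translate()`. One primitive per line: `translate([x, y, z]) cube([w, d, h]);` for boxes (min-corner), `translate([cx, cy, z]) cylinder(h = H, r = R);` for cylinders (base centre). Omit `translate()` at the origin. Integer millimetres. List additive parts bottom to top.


cube([190, 190, 10]);
translate([0, 0, 10]) cube([190, 10, 220]);


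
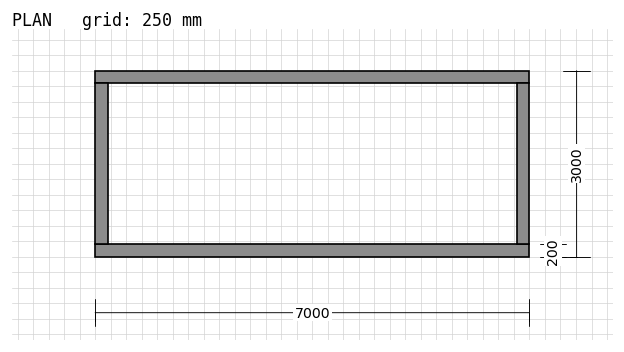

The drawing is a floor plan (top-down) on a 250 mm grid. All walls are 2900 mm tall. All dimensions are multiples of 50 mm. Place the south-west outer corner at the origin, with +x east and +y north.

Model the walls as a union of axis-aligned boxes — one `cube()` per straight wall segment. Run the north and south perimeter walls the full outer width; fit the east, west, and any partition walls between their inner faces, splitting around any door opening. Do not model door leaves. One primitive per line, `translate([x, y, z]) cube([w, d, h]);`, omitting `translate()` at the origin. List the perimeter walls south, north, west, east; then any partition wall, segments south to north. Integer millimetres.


cube([7000, 200, 2900]);
translate([0, 2800, 0]) cube([7000, 200, 2900]);
translate([0, 200, 0]) cube([200, 2600, 2900]);
translate([6800, 200, 0]) cube([200, 2600, 2900]);


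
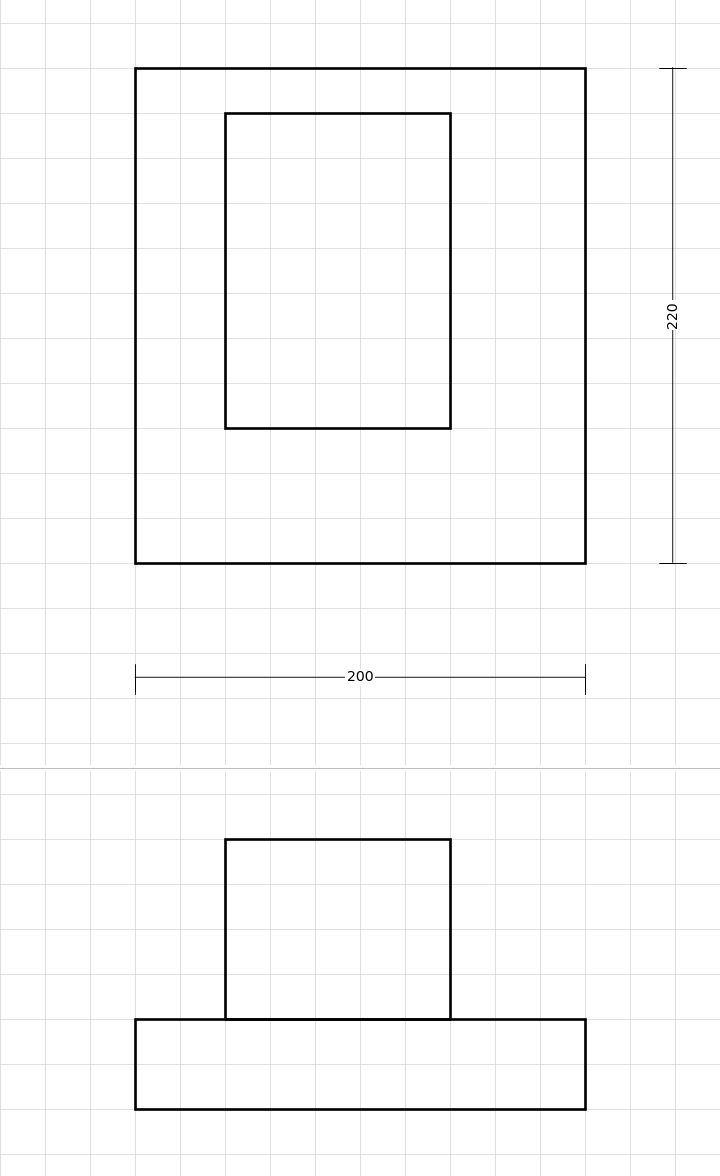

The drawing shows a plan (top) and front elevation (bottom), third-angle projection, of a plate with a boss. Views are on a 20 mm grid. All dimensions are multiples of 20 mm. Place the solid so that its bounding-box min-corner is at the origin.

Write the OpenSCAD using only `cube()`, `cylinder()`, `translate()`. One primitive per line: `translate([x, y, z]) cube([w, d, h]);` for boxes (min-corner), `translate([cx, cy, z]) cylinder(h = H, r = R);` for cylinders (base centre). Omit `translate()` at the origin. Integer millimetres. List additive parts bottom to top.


cube([200, 220, 40]);
translate([40, 60, 40]) cube([100, 140, 80]);


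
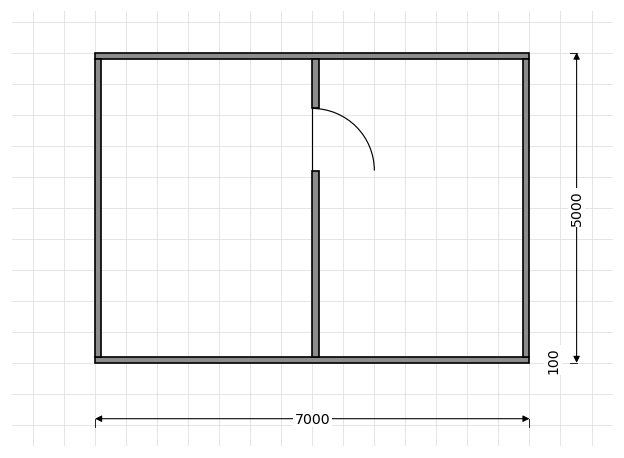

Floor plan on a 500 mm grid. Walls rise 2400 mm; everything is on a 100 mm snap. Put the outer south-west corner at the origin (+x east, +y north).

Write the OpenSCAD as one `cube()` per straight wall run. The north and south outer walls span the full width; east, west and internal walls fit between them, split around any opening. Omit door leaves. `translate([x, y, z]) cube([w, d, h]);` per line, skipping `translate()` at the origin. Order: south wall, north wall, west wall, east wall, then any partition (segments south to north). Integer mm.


cube([7000, 100, 2400]);
translate([0, 4900, 0]) cube([7000, 100, 2400]);
translate([0, 100, 0]) cube([100, 4800, 2400]);
translate([6900, 100, 0]) cube([100, 4800, 2400]);
translate([3500, 100, 0]) cube([100, 3000, 2400]);
translate([3500, 4100, 0]) cube([100, 800, 2400]);


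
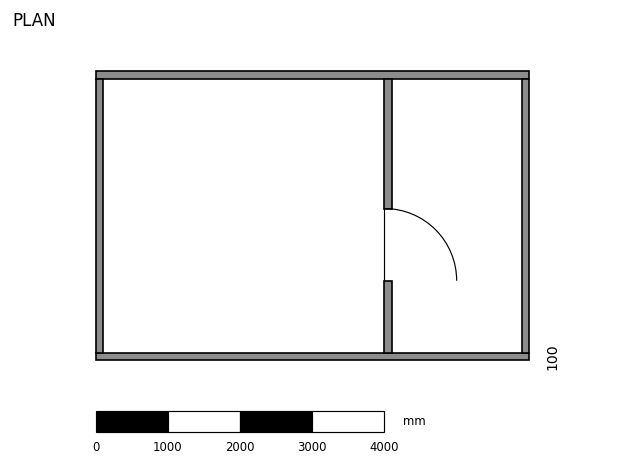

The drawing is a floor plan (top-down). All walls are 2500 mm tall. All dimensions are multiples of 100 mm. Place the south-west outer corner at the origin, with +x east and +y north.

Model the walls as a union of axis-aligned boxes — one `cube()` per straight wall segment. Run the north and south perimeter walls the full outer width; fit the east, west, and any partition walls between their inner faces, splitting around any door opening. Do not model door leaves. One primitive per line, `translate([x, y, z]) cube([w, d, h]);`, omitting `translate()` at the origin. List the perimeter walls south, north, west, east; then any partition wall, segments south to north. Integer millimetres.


cube([6000, 100, 2500]);
translate([0, 3900, 0]) cube([6000, 100, 2500]);
translate([0, 100, 0]) cube([100, 3800, 2500]);
translate([5900, 100, 0]) cube([100, 3800, 2500]);
translate([4000, 100, 0]) cube([100, 1000, 2500]);
translate([4000, 2100, 0]) cube([100, 1800, 2500]);


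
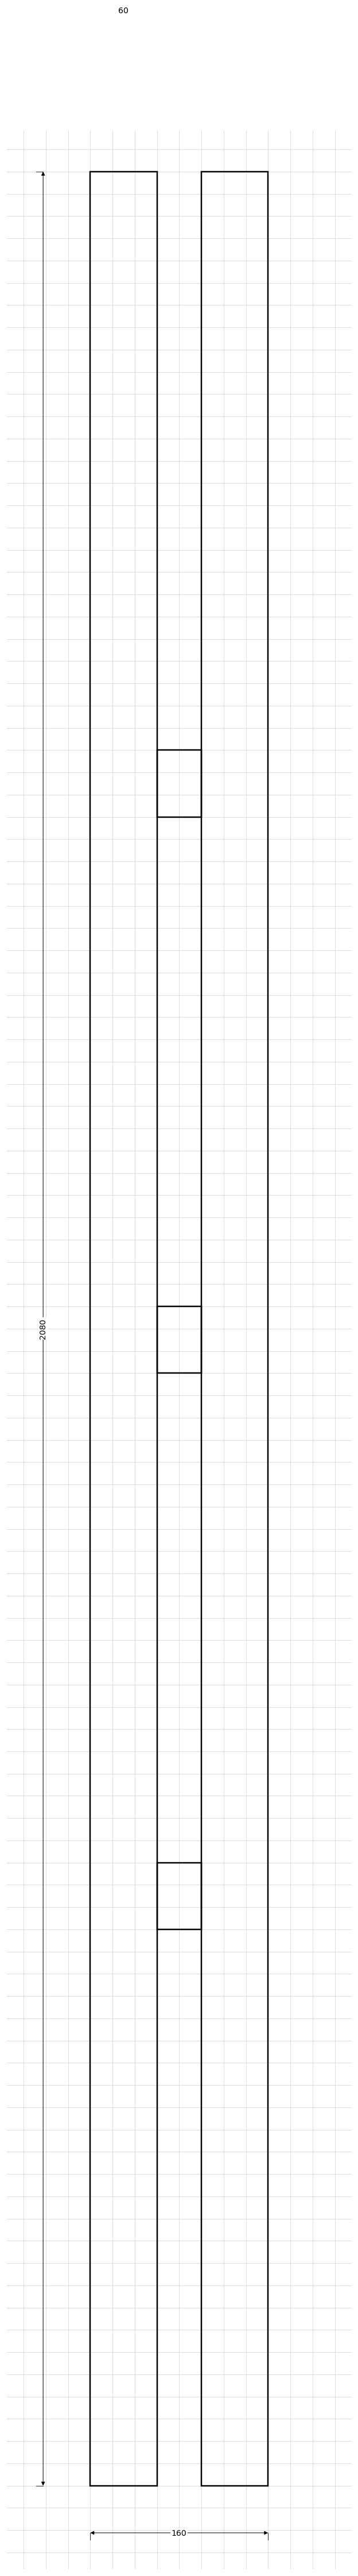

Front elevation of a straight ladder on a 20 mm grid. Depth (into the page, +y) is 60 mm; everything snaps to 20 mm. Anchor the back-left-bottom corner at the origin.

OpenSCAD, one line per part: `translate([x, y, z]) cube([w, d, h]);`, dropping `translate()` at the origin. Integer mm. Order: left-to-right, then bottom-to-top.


cube([60, 60, 2080]);
translate([60, 0, 500]) cube([40, 60, 60]);
translate([60, 0, 1000]) cube([40, 60, 60]);
translate([60, 0, 1500]) cube([40, 60, 60]);
translate([100, 0, 0]) cube([60, 60, 2080]);
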